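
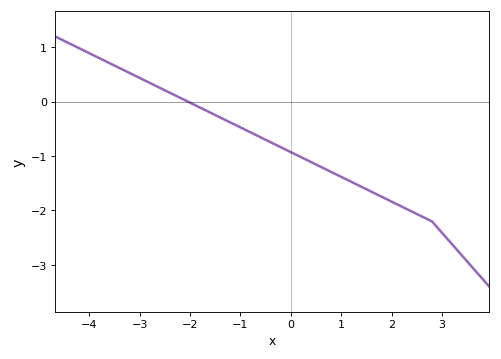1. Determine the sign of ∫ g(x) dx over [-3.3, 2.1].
negative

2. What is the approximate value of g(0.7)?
-1.2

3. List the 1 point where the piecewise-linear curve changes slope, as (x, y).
(2.8, -2.2)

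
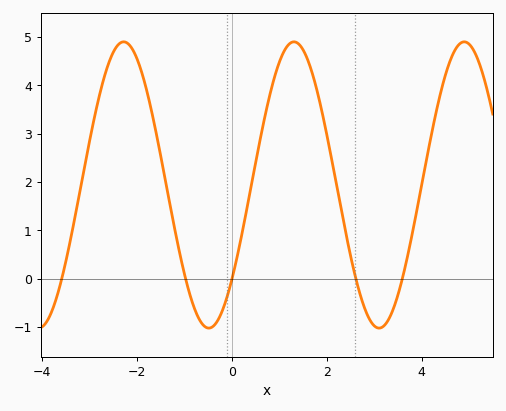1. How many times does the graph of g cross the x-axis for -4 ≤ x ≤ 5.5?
5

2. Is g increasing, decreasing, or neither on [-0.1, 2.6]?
neither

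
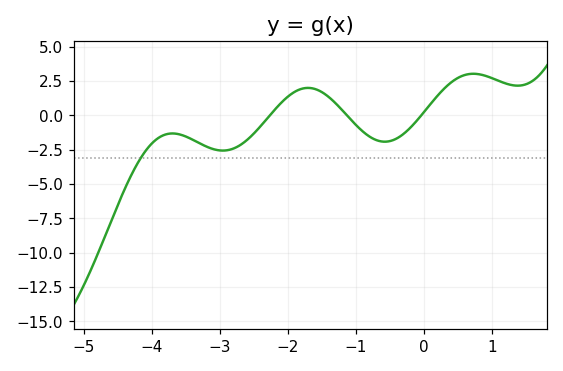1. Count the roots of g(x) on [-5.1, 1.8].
3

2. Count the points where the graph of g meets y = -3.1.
1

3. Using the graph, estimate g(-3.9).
-1.65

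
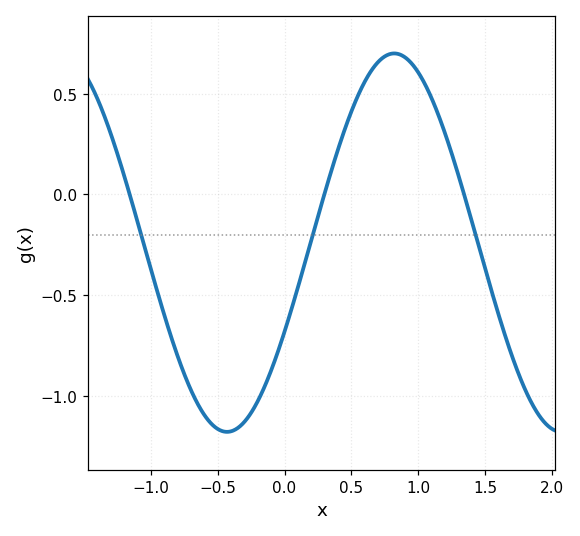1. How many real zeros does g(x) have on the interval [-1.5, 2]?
3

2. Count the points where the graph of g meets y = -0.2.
3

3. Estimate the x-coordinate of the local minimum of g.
-0.45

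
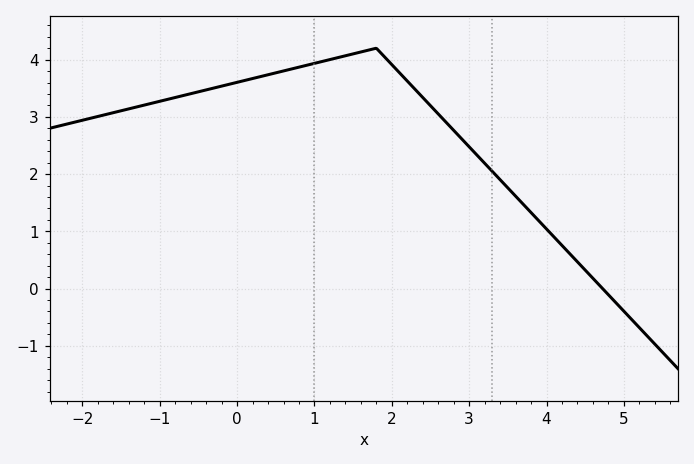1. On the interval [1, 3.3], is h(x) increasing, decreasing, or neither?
neither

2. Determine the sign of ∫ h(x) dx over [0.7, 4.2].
positive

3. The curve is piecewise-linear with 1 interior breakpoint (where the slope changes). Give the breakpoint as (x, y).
(1.8, 4.2)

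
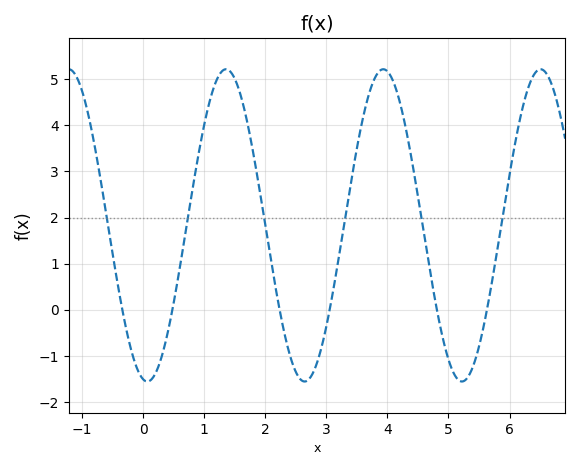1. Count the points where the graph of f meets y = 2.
6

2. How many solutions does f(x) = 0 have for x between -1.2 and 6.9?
6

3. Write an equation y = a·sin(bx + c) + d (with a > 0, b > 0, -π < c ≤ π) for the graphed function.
y = 3.39sin(2.4x - 1.7) + 1.83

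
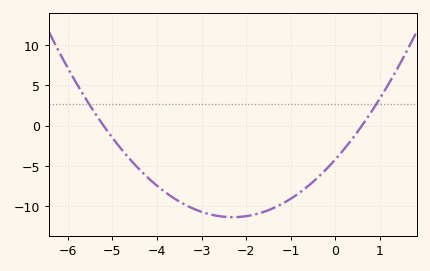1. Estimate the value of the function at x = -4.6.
-4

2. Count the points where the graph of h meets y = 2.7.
2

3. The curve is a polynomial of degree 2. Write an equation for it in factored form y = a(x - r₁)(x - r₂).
y = 1.35(x + 5.2)(x - 0.6)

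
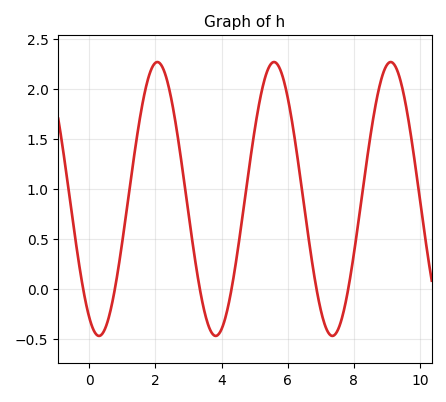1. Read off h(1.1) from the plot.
0.716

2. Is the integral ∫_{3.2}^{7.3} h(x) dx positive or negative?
positive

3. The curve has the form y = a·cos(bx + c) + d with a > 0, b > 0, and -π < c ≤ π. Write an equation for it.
y = 1.37cos(1.78x + 2.62) + 0.9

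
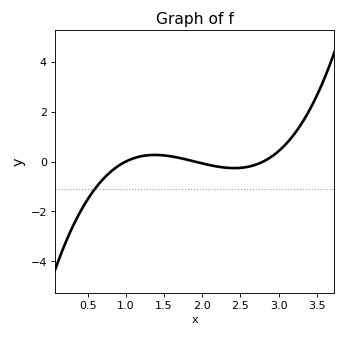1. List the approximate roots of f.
1, 1.9, 2.8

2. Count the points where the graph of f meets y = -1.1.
1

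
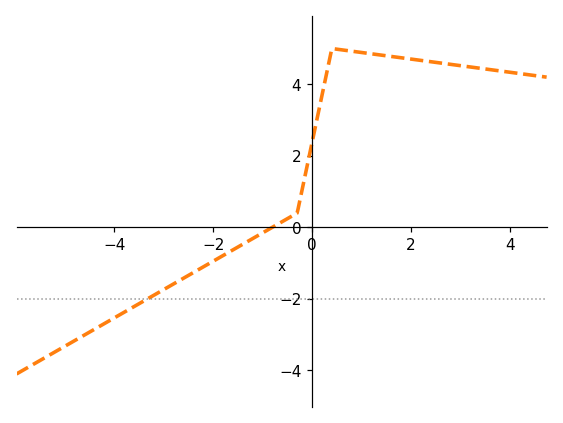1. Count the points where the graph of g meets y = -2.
1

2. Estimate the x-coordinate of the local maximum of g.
0.4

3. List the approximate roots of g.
-0.8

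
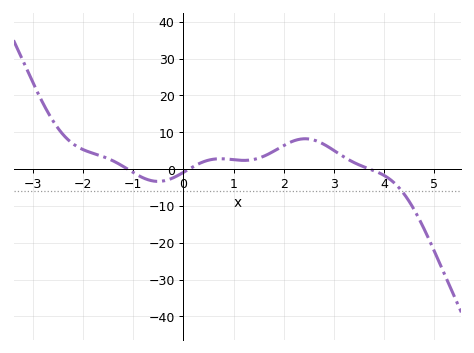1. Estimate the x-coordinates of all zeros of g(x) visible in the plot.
-1.2, 0.2, 3.8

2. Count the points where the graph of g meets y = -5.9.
1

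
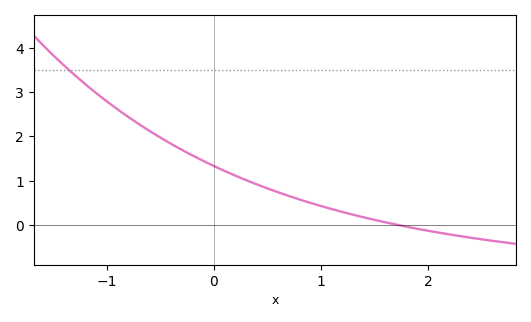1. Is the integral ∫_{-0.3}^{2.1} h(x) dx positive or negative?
positive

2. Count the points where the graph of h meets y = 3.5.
1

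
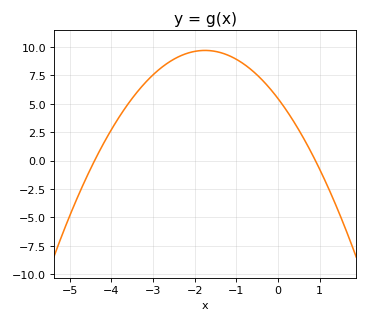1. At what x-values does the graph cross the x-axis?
-4.4, 0.9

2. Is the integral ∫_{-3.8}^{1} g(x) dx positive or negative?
positive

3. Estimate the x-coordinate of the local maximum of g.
-1.8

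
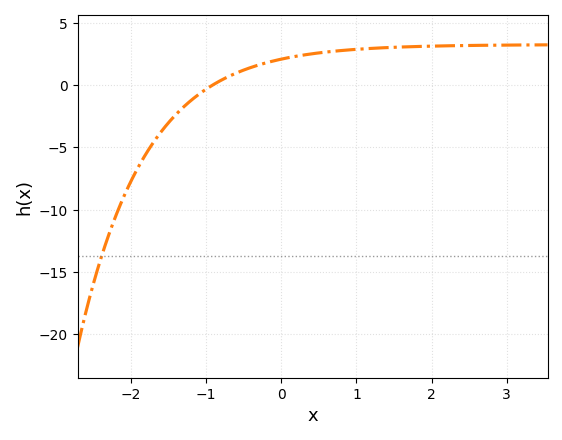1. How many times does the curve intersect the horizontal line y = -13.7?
1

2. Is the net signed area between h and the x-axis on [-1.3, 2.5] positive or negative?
positive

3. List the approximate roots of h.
-0.912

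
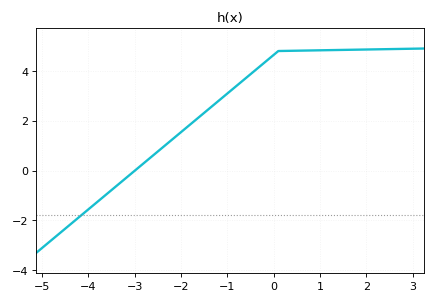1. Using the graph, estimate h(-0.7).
3.56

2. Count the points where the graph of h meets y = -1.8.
1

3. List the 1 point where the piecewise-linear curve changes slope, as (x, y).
(0.1, 4.8)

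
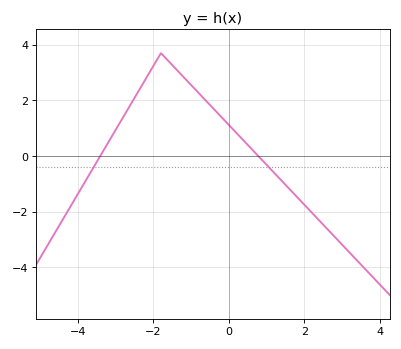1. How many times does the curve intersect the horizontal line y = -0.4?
2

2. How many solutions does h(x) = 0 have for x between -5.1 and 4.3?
2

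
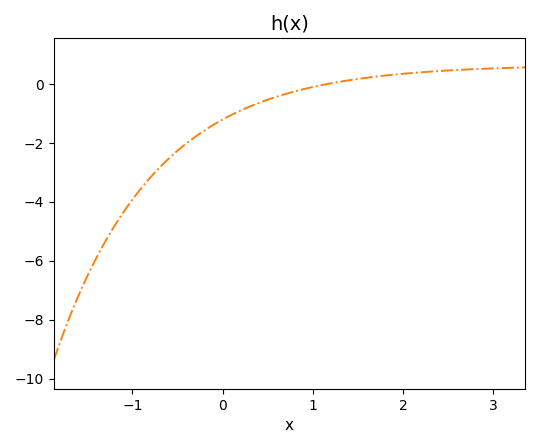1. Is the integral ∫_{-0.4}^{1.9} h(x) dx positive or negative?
negative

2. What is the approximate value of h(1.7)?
0.2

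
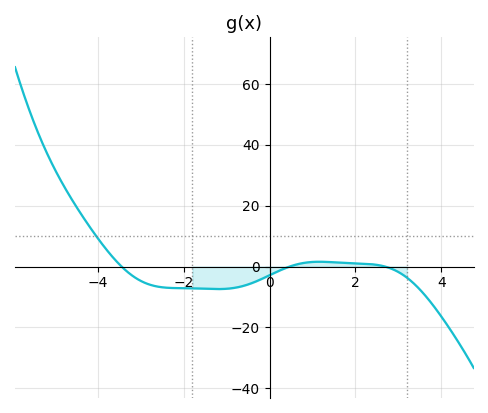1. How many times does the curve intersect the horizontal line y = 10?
1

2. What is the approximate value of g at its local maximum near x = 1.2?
1.57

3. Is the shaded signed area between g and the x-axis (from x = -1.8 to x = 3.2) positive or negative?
negative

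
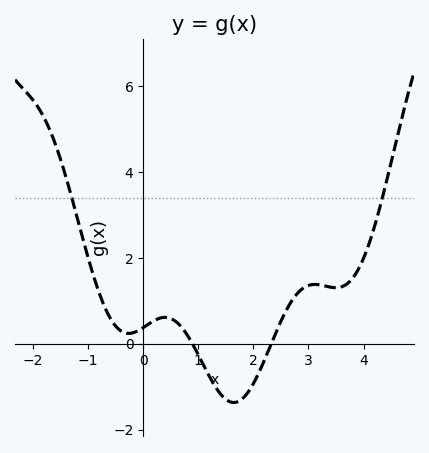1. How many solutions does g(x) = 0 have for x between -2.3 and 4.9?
2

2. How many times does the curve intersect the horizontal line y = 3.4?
2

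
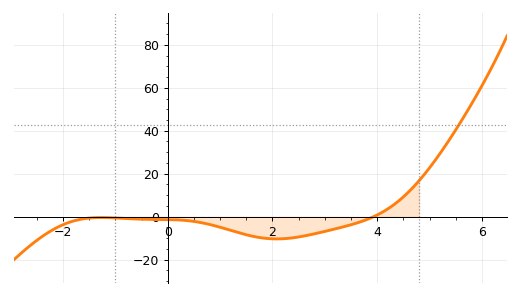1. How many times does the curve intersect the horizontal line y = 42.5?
1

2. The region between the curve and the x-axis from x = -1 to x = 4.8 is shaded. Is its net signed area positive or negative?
negative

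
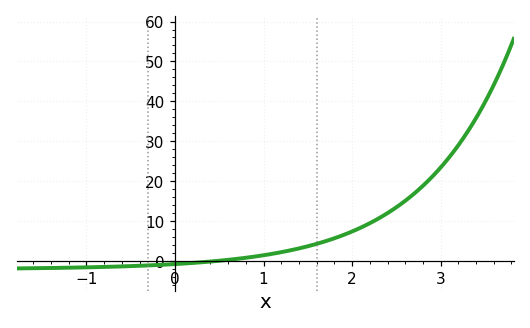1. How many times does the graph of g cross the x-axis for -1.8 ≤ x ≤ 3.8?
1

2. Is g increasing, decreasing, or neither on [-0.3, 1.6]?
increasing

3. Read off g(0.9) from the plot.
1.03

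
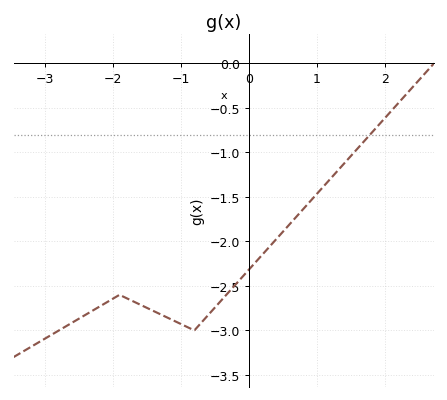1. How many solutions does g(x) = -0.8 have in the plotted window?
1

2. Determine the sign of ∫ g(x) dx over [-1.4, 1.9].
negative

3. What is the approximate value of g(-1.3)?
-2.82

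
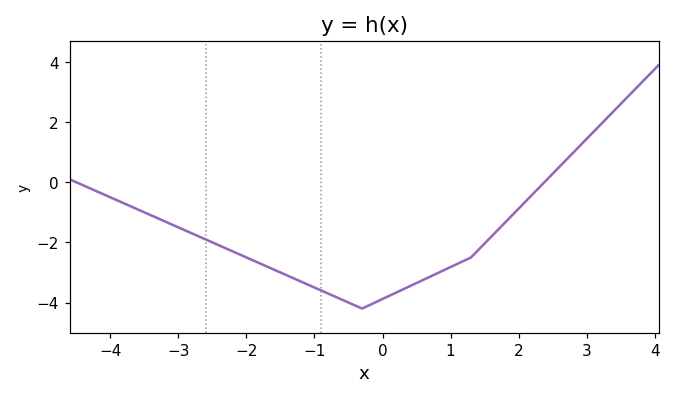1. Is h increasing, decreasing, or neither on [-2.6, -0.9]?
decreasing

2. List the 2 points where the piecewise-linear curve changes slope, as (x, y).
(-0.3, -4.2); (1.3, -2.5)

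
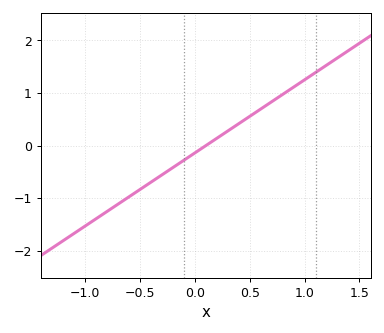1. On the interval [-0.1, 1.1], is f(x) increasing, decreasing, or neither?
increasing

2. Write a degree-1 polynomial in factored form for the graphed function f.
y = 1.39(x - 0.1)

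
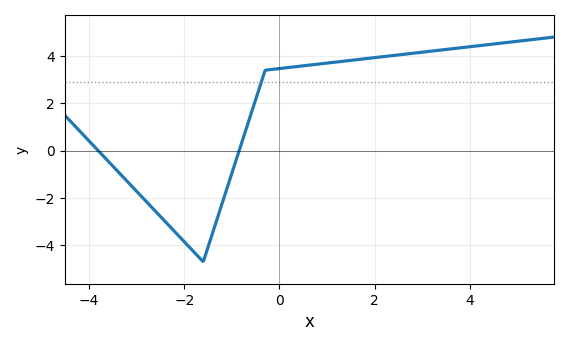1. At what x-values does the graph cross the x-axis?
-3.81, -0.846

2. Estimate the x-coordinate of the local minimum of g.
-1.6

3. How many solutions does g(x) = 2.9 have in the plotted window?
1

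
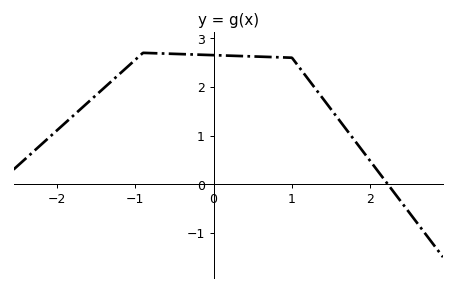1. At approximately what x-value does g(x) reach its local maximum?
-0.9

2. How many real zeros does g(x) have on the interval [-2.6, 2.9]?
1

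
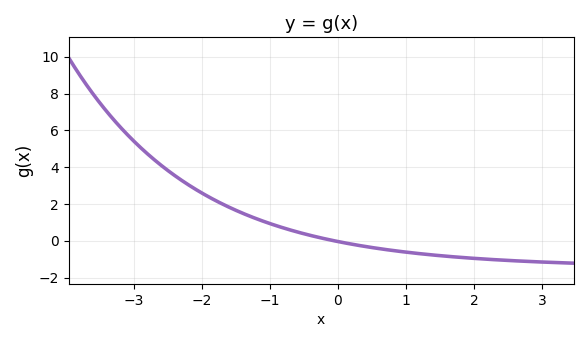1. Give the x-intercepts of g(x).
-0.053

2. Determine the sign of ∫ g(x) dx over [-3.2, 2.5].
positive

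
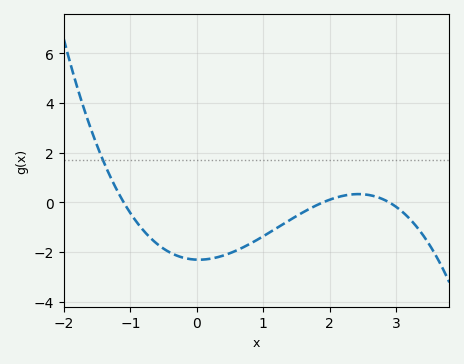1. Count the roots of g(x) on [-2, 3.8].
3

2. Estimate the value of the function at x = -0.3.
-2.2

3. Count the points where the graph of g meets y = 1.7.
1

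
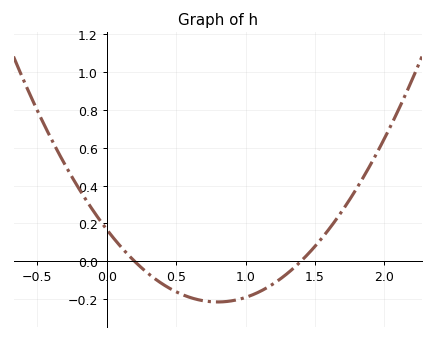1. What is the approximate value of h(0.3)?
-0.066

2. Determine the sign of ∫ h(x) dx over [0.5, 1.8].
negative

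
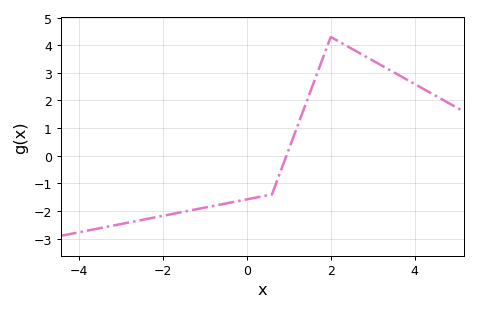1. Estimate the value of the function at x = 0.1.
-1.5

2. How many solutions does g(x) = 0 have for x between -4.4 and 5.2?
1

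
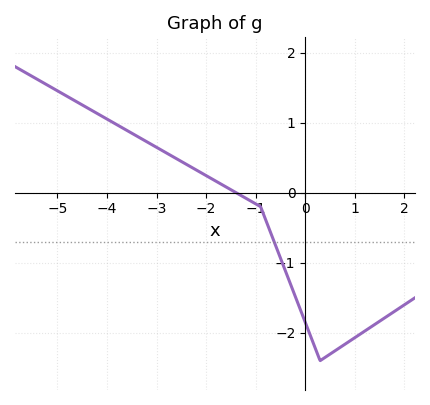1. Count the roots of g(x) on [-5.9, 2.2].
1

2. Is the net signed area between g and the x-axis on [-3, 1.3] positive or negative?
negative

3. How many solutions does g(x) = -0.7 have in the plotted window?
1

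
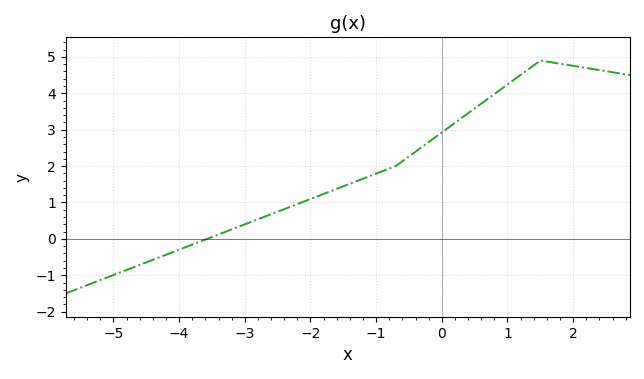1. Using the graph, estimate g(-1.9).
1.2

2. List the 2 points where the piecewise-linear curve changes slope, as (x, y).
(-0.7, 2); (1.5, 4.9)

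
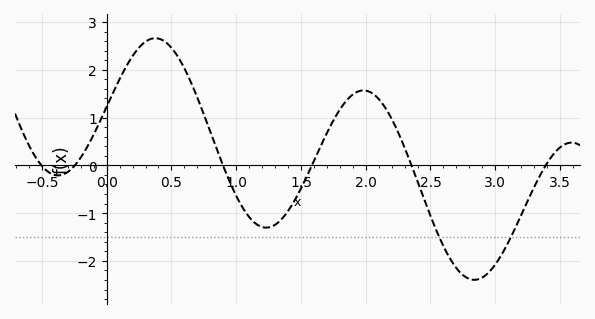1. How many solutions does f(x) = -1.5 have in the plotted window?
2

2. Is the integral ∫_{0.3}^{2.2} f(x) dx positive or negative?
positive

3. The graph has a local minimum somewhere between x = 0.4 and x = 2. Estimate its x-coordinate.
1.23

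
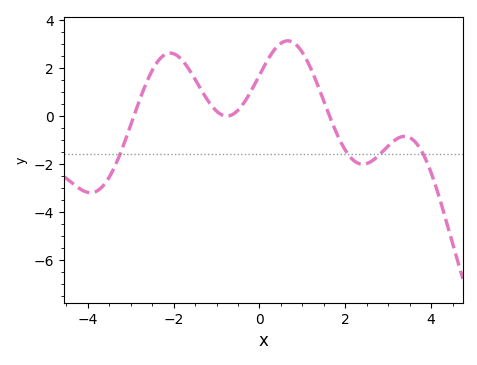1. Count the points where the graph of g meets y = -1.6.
4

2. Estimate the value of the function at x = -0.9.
0.067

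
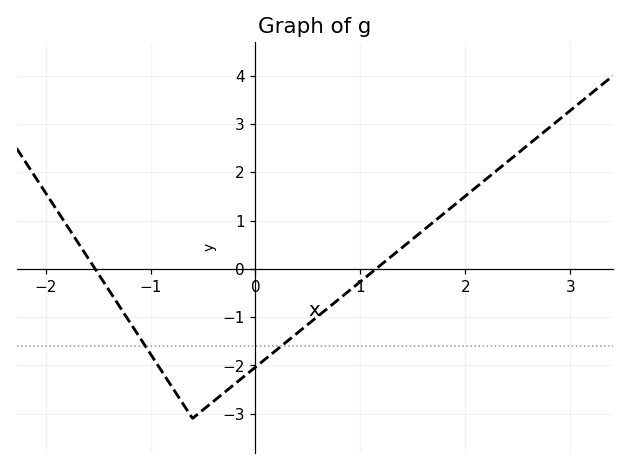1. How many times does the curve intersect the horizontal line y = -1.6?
2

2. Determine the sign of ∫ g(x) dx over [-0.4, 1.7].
negative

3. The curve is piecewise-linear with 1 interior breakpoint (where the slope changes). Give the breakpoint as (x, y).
(-0.6, -3.1)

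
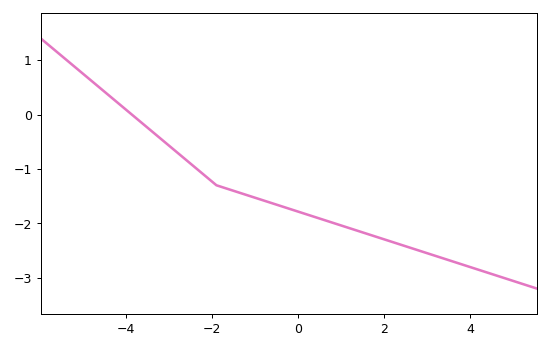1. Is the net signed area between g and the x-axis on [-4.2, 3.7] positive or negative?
negative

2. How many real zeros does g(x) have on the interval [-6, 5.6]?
1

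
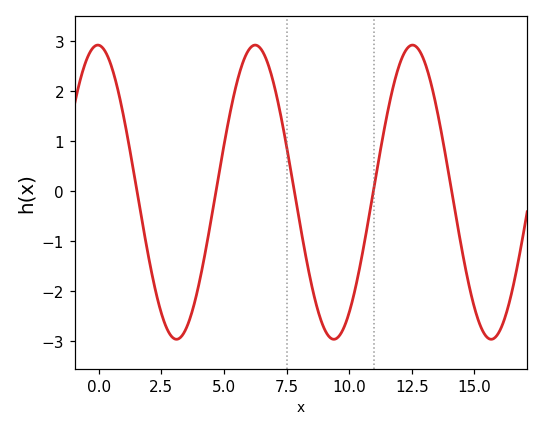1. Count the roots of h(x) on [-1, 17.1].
5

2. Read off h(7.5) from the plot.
0.89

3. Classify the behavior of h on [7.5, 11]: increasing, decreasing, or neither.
neither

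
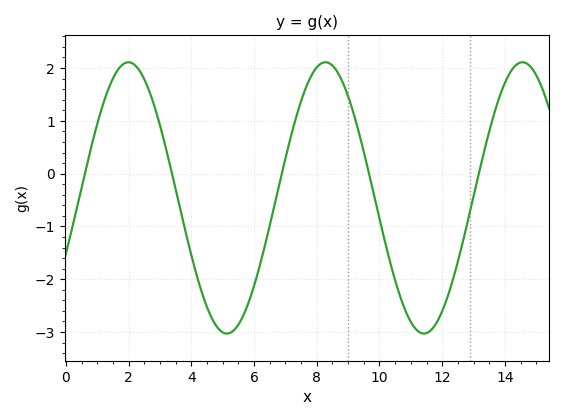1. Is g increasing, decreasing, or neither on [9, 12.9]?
neither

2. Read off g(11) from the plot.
-2.8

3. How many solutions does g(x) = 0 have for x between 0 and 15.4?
5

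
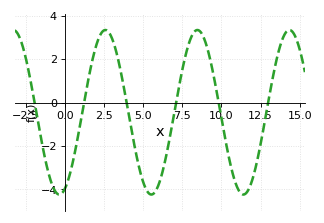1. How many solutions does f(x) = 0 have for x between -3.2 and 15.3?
6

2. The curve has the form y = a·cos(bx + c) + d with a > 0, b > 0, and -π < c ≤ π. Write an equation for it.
y = 3.79cos(1.1x - 2.8) - 0.45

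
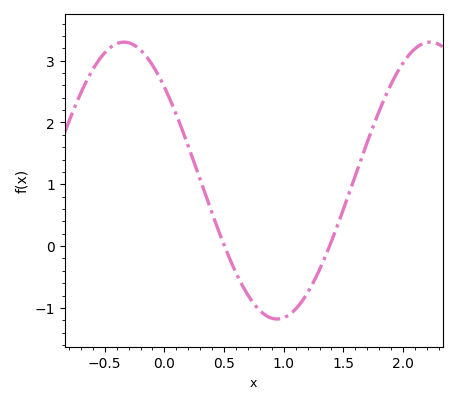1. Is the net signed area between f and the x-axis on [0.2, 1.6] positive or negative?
negative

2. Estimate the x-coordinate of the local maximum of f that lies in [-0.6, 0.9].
-0.339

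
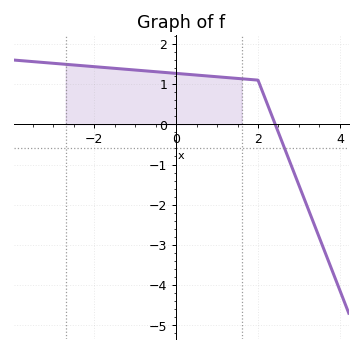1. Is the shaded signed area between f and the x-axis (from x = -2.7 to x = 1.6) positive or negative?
positive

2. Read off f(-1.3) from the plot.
1.38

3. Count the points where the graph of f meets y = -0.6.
1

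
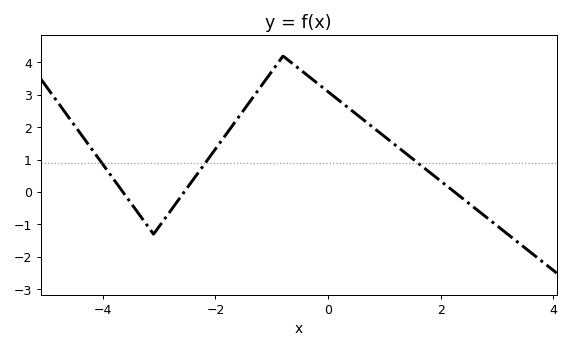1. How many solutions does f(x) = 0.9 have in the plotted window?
3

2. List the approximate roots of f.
-3.64, -2.56, 2.25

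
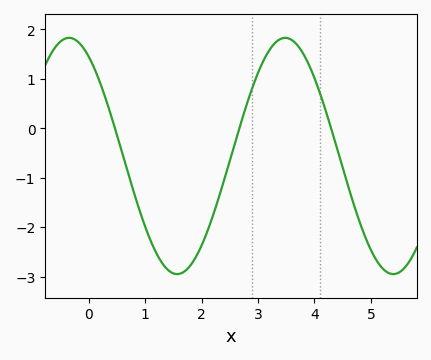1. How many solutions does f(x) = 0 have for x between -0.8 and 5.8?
3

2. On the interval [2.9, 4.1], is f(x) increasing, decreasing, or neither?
neither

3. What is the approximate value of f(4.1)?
0.706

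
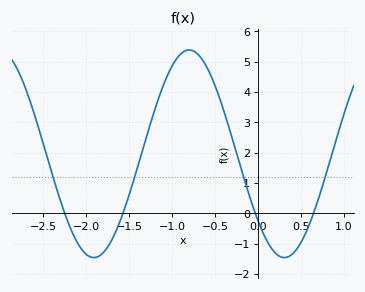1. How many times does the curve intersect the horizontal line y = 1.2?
4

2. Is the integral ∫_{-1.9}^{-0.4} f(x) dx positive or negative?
positive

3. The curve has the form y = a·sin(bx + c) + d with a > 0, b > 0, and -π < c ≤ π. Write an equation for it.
y = 3.42sin(2.83x - 2.44) + 1.96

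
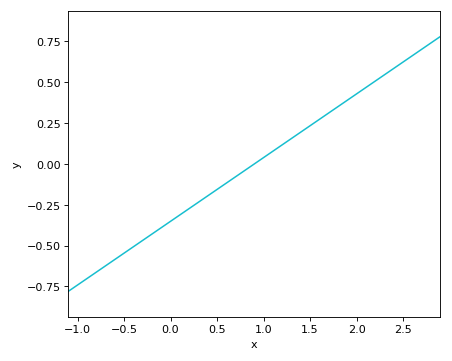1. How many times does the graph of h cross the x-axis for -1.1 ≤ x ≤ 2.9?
1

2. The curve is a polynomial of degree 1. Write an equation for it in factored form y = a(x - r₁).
y = 0.39(x - 0.9)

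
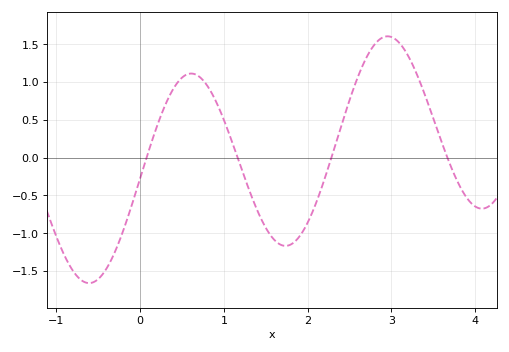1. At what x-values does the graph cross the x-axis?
0.1, 1.2, 2.3, 3.7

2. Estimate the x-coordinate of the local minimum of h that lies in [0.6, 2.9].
1.7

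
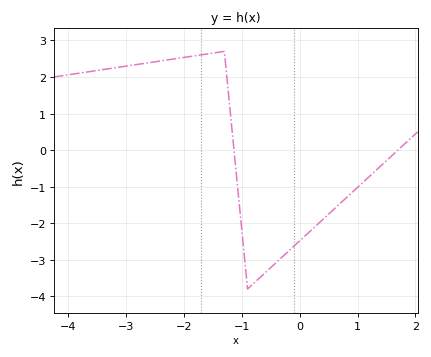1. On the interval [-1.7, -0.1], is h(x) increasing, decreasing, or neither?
neither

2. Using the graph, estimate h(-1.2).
1.07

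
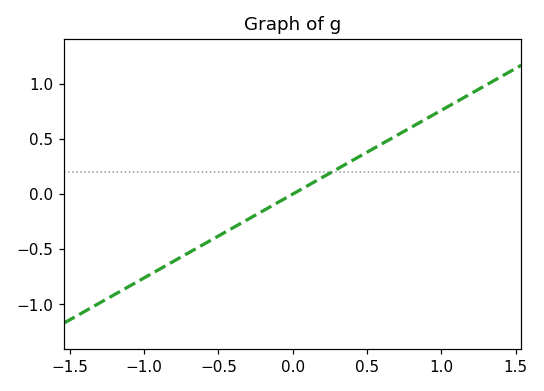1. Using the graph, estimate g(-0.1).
-0.1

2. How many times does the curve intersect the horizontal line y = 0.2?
1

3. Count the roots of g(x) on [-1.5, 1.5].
1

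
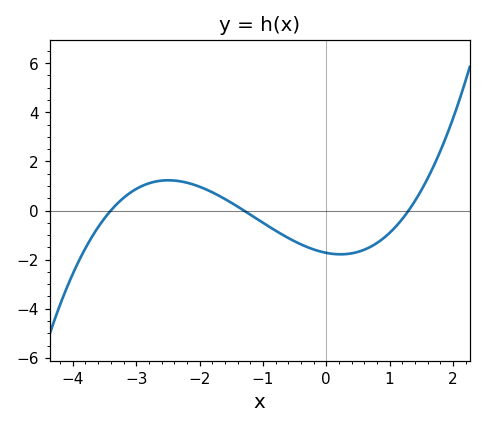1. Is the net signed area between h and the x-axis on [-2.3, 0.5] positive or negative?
negative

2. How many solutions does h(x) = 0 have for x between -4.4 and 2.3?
3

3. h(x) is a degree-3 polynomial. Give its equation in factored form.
y = 0.3(x + 3.4)(x + 1.3)(x - 1.3)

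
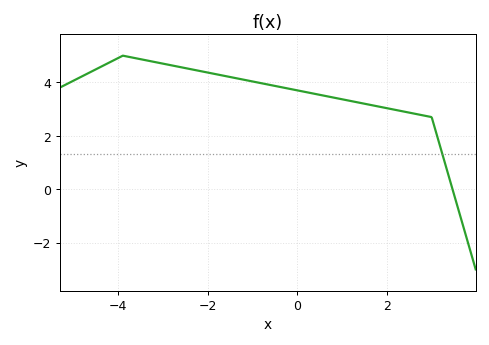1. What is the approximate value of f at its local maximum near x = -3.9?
5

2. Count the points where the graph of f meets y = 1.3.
1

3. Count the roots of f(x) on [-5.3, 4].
1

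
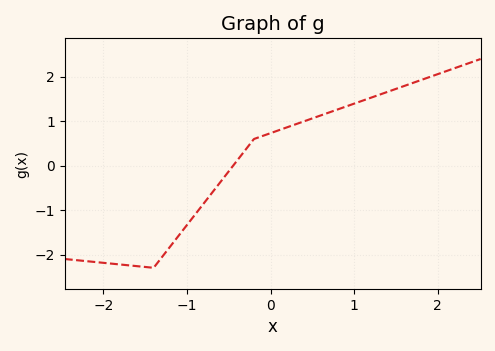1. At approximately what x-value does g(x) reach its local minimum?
-1.4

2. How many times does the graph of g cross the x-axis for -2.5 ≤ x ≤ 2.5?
1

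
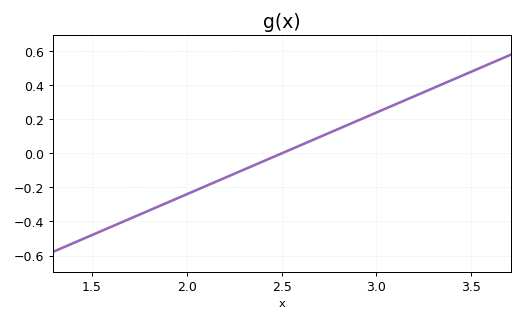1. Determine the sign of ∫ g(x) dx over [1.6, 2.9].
negative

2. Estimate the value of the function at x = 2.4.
-0.048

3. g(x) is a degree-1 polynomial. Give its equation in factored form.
y = 0.48(x - 2.5)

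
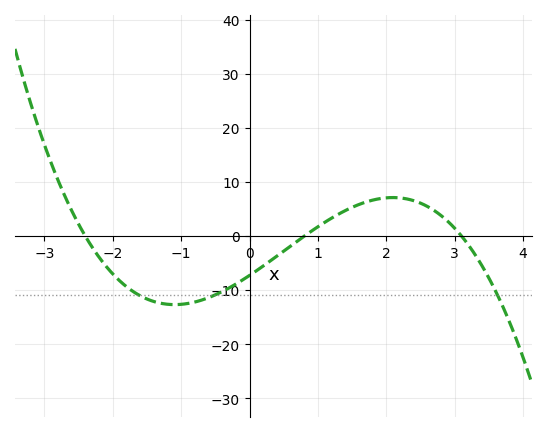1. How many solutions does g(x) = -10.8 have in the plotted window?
3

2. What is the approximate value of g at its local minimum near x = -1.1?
-13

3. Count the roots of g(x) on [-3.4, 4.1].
3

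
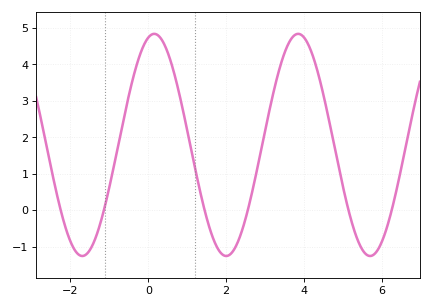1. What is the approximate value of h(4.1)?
4.57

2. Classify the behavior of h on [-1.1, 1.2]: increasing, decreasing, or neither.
neither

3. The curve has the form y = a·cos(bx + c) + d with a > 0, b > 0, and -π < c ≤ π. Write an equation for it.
y = 3.05cos(1.7x - 0.262) + 1.79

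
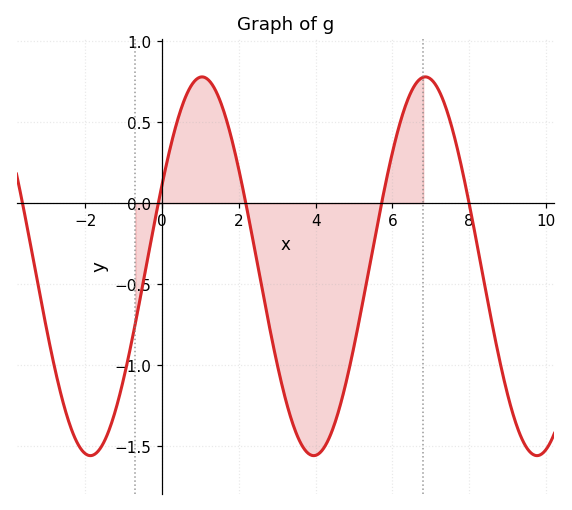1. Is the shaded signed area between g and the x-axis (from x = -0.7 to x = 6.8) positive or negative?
negative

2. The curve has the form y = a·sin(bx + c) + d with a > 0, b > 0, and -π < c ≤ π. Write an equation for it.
y = 1.17sin(1.1x + 0.45) - 0.39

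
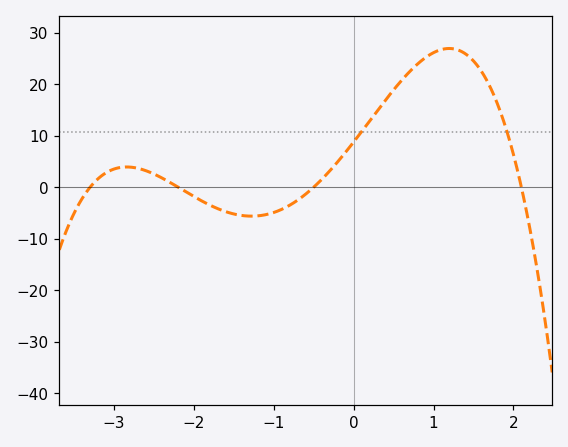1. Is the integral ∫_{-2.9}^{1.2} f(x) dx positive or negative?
positive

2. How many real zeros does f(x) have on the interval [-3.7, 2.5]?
4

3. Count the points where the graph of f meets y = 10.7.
2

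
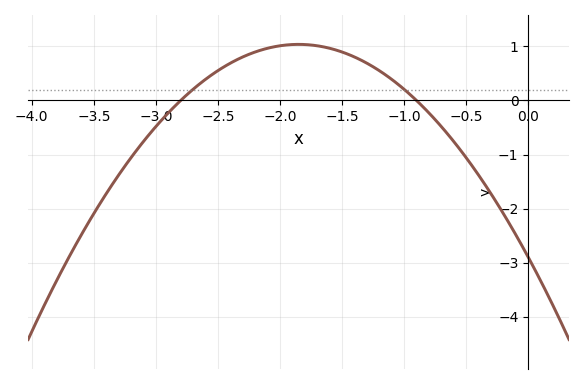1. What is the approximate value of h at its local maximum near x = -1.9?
1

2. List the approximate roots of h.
-2.8, -0.9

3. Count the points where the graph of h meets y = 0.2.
2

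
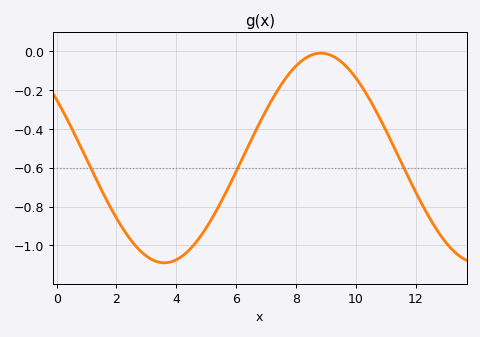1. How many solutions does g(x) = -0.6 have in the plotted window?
3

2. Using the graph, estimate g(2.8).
-1.02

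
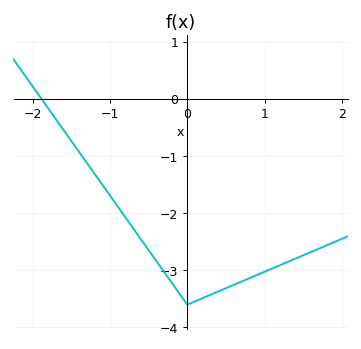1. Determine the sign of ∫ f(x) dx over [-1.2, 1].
negative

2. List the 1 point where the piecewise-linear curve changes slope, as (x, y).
(0, -3.6)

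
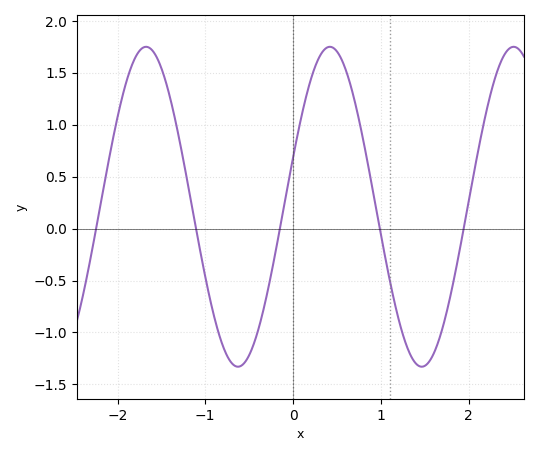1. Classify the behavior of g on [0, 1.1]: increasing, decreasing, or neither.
neither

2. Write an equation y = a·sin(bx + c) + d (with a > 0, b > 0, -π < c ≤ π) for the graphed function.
y = 1.54sin(3x + 0.31) + 0.21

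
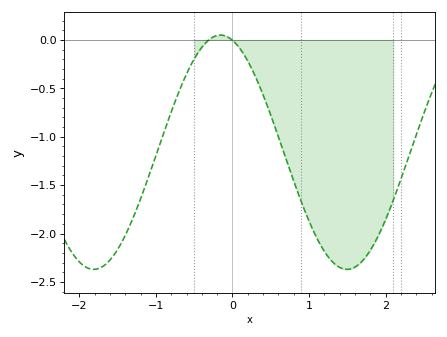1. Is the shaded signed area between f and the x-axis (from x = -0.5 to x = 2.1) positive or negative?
negative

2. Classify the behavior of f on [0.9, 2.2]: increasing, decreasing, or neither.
neither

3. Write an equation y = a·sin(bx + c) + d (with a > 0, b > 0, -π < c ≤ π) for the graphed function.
y = 1.21sin(1.9x + 1.87) - 1.16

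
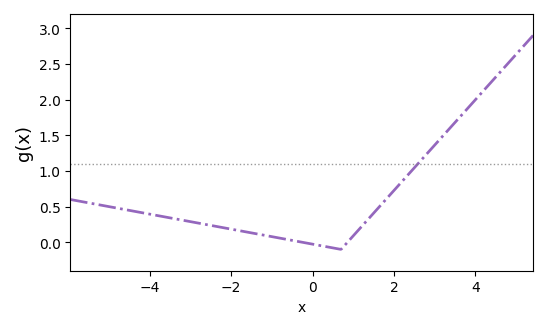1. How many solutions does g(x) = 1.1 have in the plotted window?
1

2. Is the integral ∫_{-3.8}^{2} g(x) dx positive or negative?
positive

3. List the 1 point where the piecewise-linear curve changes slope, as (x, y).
(0.7, -0.1)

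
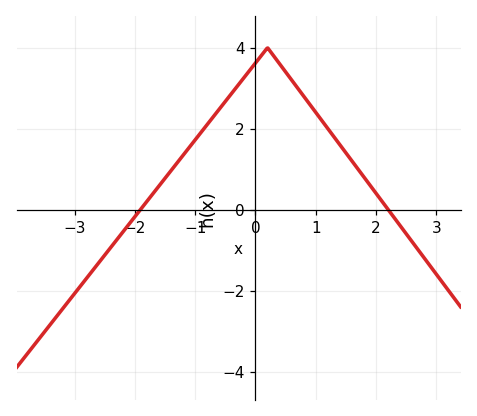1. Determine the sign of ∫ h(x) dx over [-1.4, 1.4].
positive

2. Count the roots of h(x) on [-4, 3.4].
2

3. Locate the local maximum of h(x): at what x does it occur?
0.2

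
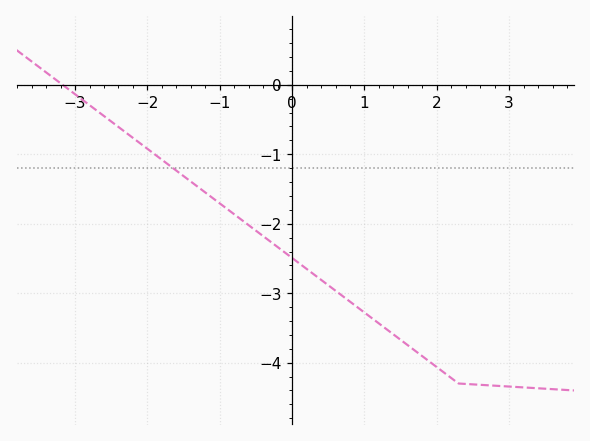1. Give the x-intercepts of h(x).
-3.17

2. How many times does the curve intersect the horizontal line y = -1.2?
1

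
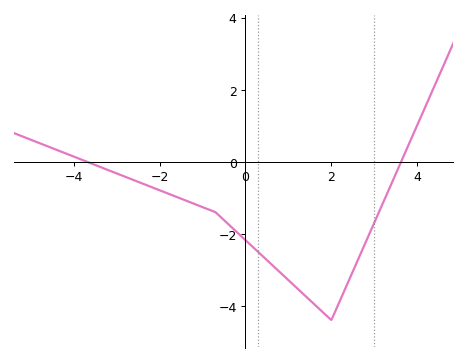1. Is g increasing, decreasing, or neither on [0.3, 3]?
neither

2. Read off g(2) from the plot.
-4.4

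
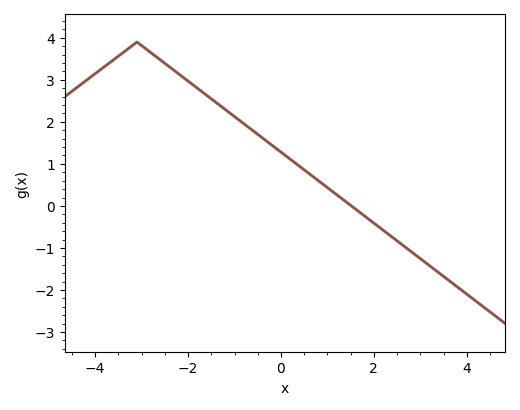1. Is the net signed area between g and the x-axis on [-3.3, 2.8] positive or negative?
positive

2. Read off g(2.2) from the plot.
-0.578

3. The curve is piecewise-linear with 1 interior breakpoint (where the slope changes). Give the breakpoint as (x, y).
(-3.1, 3.9)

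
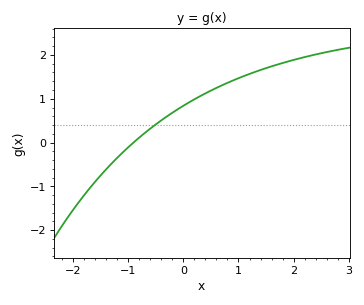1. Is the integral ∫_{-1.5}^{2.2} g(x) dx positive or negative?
positive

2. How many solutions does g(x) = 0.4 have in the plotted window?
1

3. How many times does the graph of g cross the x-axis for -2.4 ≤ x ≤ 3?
1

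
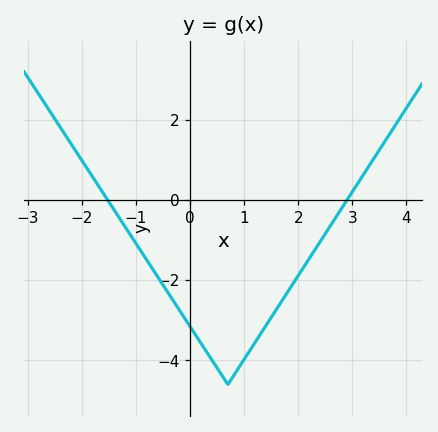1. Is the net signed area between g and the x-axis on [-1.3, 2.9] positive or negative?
negative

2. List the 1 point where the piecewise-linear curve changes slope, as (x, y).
(0.7, -4.6)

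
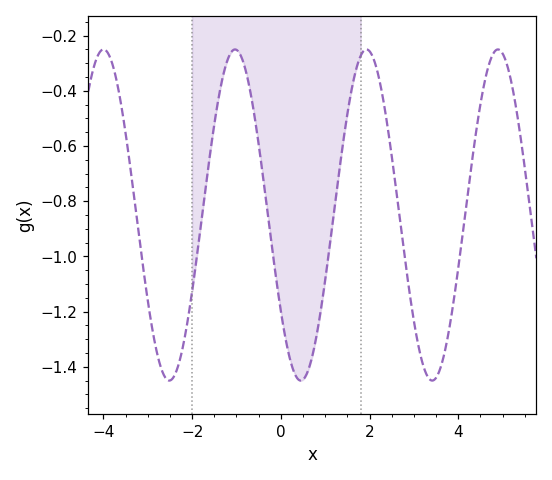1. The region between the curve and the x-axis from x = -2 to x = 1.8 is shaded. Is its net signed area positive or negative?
negative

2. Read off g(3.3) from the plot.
-1.44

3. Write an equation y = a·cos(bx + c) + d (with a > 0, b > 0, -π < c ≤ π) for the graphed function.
y = 0.6cos(2.1x + 2.2) - 0.85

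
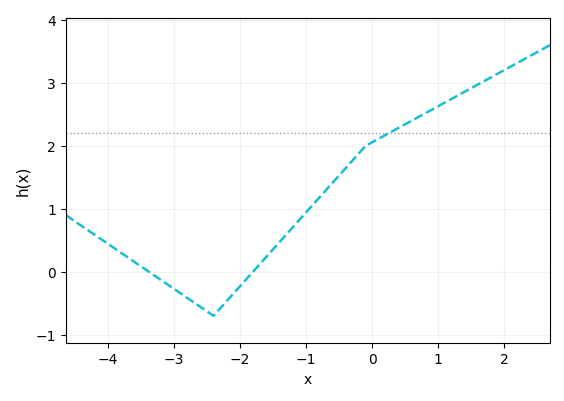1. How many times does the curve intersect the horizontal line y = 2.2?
1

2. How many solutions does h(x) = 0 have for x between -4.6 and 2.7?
2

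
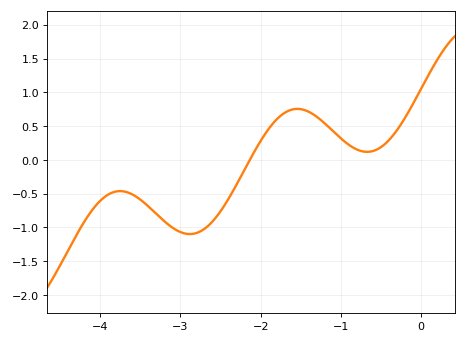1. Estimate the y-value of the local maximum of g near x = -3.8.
-0.45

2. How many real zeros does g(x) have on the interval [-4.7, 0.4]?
1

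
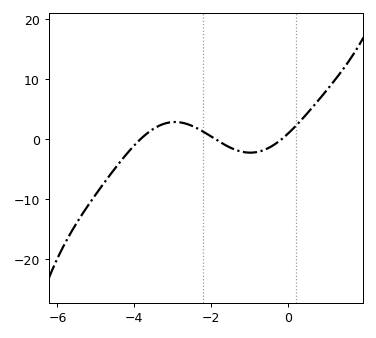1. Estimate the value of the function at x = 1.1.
9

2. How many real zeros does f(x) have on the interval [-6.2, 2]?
3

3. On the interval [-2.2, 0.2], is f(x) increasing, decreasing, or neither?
neither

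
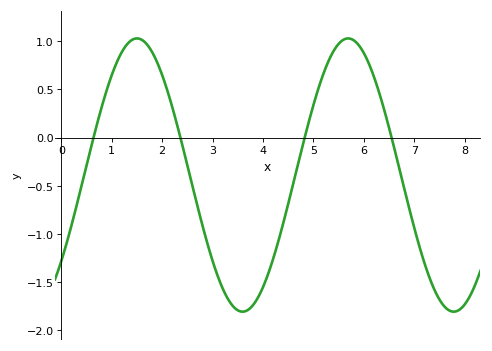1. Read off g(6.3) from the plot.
0.45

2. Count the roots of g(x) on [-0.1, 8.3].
4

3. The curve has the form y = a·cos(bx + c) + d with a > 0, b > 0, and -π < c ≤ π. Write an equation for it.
y = 1.42cos(1.5x - 2.2) - 0.39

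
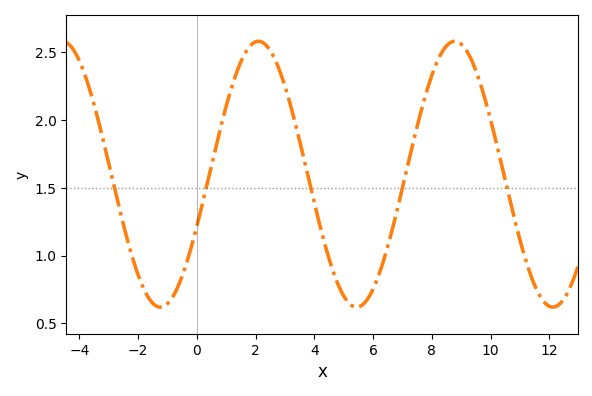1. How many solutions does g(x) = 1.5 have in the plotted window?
5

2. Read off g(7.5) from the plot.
1.95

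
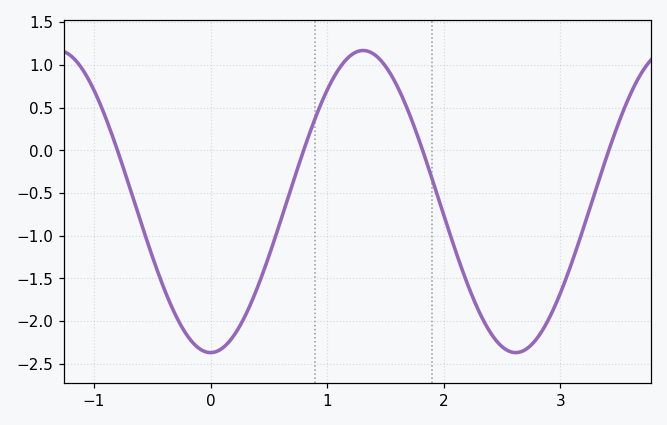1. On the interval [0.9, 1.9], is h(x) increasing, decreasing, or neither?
neither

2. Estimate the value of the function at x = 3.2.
-0.906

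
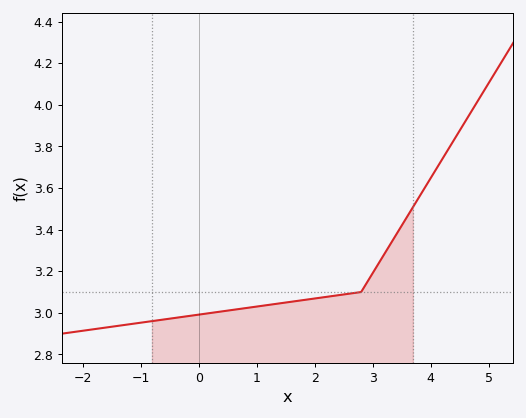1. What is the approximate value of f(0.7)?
3.02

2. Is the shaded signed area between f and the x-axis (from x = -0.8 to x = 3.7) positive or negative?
positive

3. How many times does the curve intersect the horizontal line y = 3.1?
1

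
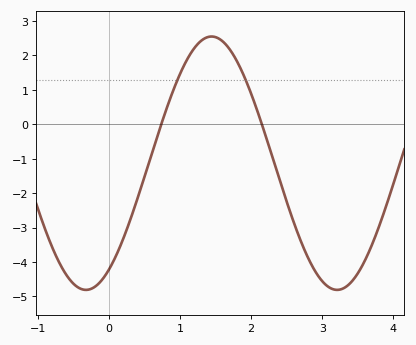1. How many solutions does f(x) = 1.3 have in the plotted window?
2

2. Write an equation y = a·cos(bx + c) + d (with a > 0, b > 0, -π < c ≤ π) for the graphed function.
y = 3.68cos(1.78x - 2.57) - 1.13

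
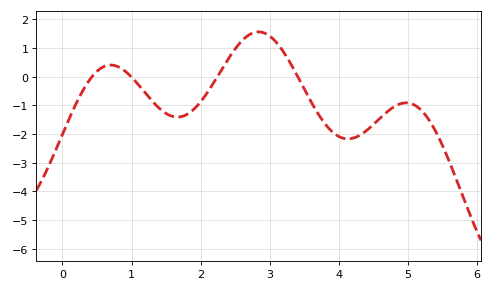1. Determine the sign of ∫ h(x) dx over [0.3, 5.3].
negative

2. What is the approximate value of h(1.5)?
-1.3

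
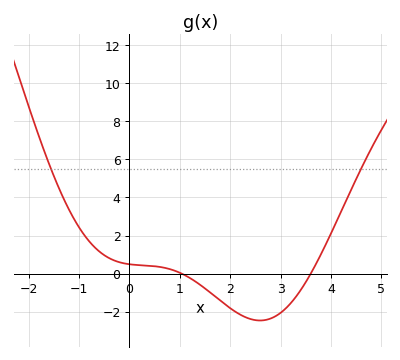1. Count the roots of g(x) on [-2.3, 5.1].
2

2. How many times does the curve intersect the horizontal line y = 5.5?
2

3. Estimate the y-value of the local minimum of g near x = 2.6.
-2.4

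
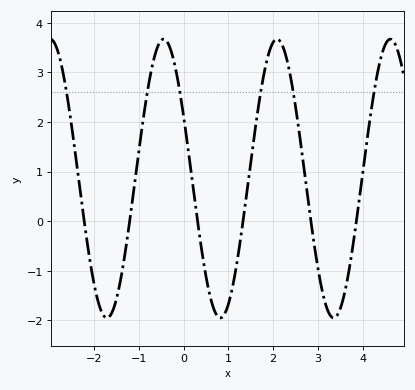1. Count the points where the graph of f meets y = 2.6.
6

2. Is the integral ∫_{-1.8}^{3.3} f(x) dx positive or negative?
positive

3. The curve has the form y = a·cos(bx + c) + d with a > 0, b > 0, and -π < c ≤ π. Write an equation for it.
y = 2.81cos(2.48x + 1.11) + 0.86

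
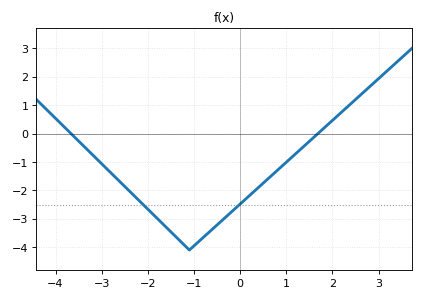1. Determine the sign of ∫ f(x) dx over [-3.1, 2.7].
negative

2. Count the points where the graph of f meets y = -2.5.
2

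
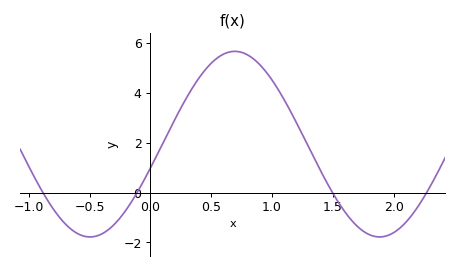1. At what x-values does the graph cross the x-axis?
-0.9, -0.1, 1.5, 2.25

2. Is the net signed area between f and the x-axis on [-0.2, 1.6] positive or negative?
positive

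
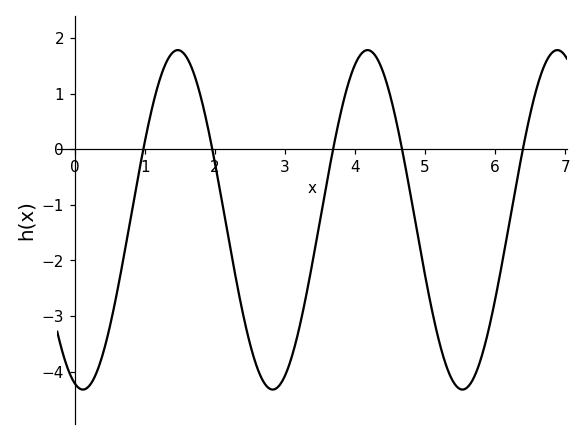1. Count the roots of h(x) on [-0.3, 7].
5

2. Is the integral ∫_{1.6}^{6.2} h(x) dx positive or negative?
negative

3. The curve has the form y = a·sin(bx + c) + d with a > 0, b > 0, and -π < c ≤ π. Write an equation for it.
y = 3.05sin(2.3x - 1.8) - 1.27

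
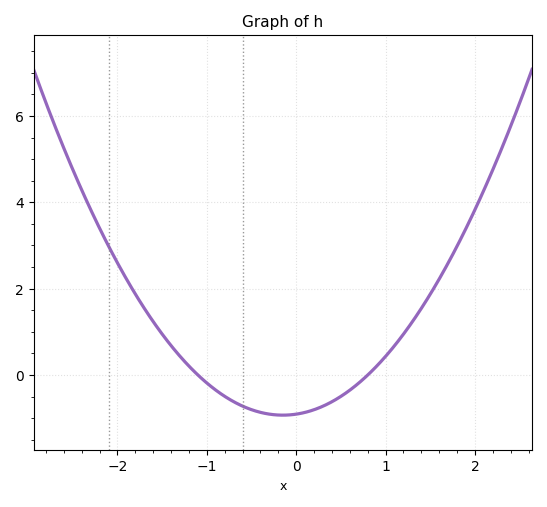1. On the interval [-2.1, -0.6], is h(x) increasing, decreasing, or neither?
decreasing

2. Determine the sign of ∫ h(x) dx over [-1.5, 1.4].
negative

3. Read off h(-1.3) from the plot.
0.433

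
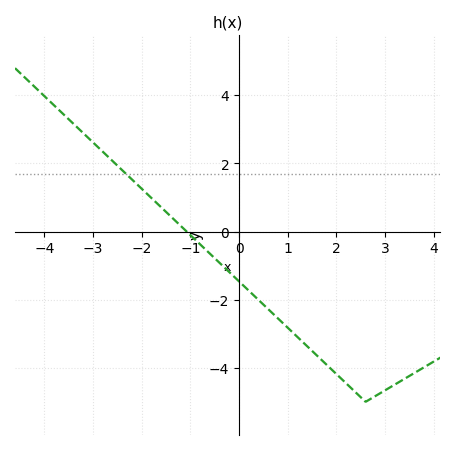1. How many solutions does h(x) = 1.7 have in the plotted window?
1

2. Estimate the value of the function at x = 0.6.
-2.28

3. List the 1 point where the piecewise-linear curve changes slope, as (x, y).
(2.6, -5)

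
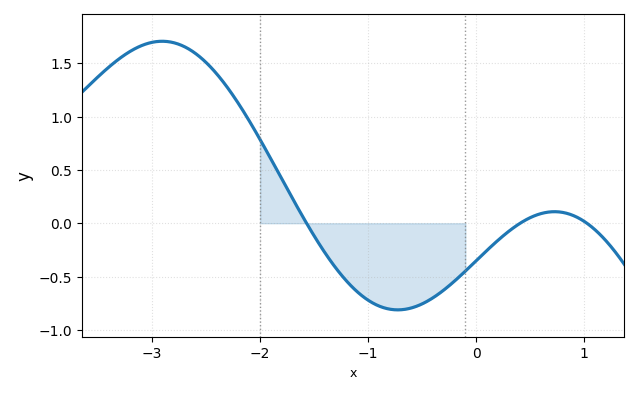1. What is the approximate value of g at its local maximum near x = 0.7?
0.108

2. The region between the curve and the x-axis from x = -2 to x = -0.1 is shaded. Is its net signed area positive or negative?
negative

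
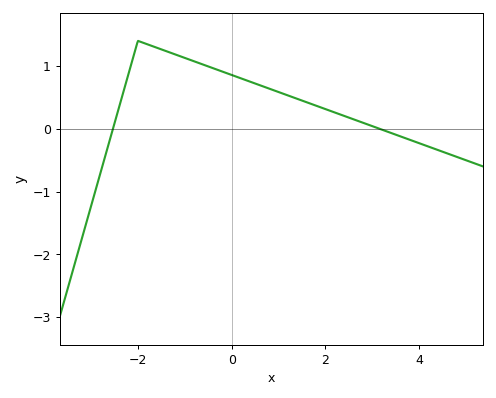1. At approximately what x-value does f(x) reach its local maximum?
-2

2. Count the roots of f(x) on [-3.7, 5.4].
2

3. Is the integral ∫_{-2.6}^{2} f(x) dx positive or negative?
positive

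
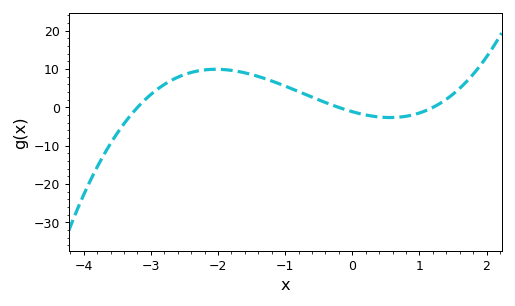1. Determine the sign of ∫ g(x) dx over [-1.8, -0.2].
positive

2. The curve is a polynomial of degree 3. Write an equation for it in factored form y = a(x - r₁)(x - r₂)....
y = 1.44(x + 3.2)(x + 0.2)(x - 1.2)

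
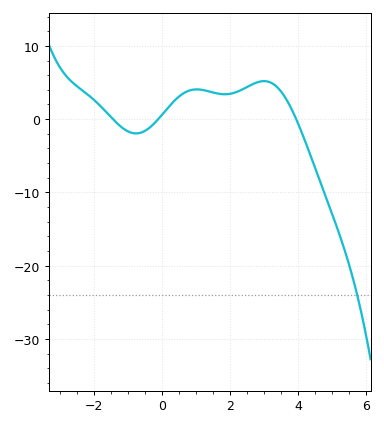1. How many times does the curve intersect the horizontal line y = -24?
1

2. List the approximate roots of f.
-1.44, -0.108, 3.94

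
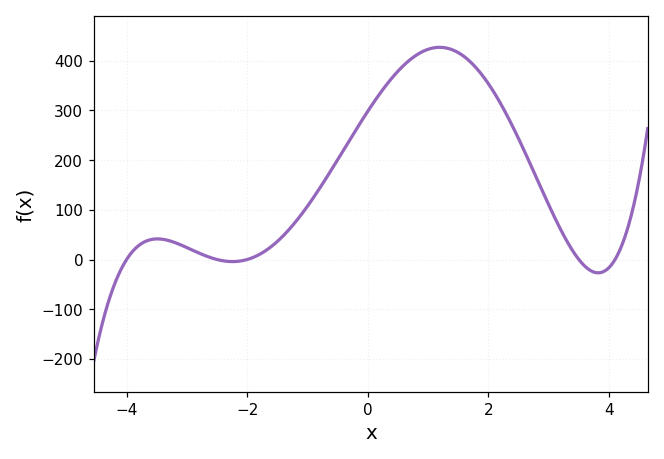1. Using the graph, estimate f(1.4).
420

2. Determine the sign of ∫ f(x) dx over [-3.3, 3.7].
positive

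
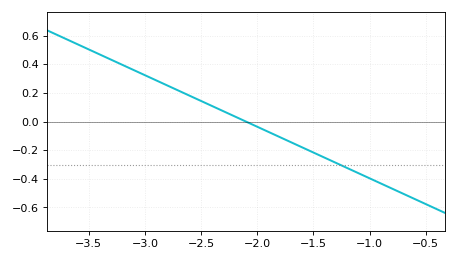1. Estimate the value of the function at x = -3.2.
0.4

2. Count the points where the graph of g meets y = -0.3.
1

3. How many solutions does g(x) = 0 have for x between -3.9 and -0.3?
1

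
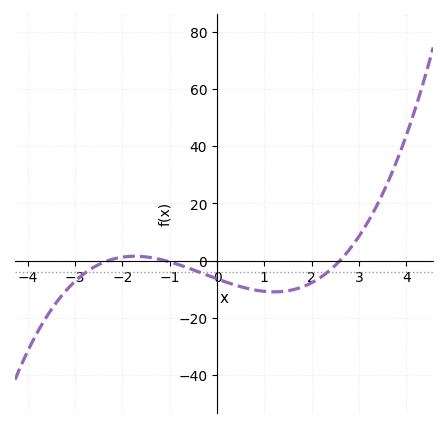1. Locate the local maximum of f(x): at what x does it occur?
-1.8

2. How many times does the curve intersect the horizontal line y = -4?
3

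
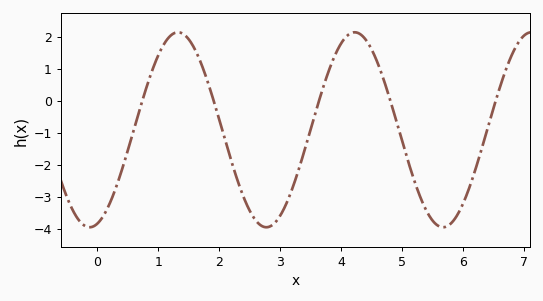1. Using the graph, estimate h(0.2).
-3.23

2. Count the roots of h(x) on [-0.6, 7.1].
5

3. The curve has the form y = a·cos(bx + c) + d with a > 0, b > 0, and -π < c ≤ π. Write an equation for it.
y = 3.05cos(2.17x - 2.87) - 0.91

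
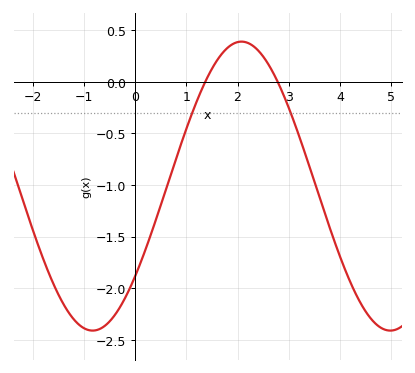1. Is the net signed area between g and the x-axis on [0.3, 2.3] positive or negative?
negative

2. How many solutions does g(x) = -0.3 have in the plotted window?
2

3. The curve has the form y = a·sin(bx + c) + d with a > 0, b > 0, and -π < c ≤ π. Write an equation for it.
y = 1.4sin(1.08x - 0.672) - 1.01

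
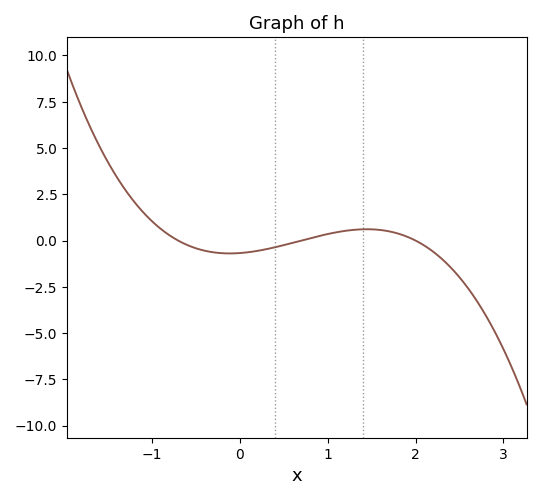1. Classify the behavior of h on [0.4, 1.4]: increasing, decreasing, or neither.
increasing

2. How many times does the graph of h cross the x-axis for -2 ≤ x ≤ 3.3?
3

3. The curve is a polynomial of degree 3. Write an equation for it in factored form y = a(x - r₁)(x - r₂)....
y = -0.69(x + 0.7)(x - 0.7)(x - 2)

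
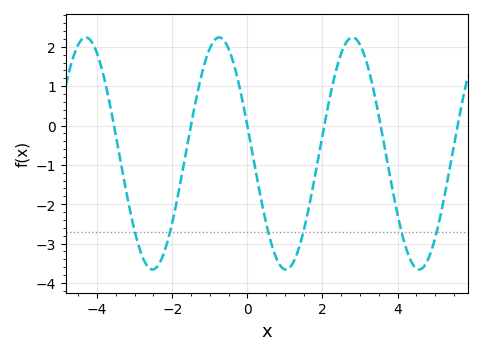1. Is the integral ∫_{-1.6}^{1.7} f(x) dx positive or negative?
negative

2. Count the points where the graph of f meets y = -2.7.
6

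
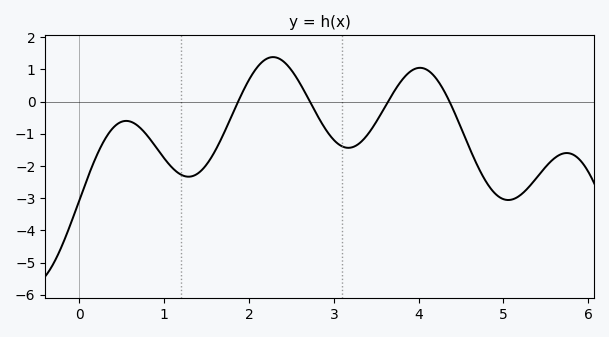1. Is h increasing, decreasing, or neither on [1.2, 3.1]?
neither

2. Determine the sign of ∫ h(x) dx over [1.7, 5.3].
negative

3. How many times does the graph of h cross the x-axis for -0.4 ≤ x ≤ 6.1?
4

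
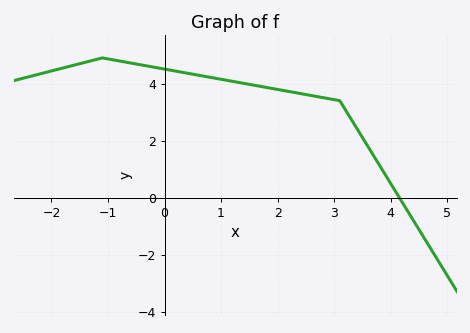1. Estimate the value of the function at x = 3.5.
2.11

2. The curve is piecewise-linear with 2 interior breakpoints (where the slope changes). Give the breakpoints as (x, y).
(-1.1, 4.9); (3.1, 3.4)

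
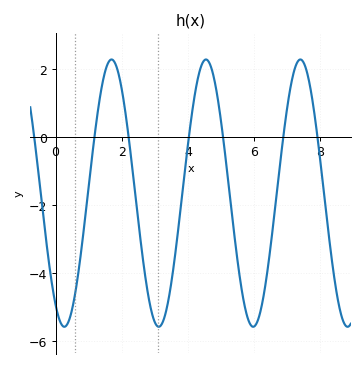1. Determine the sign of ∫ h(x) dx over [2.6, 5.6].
negative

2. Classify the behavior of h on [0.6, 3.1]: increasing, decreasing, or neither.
neither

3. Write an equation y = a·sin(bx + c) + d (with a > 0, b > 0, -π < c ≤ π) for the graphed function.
y = 3.93sin(2.2x - 2.15) - 1.64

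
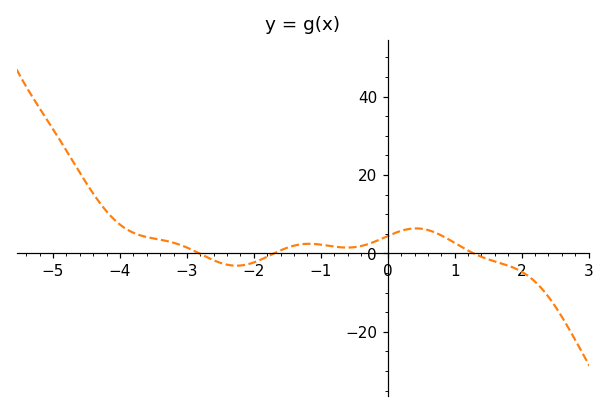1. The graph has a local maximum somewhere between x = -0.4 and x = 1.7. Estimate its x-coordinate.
0.4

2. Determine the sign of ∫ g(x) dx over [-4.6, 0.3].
positive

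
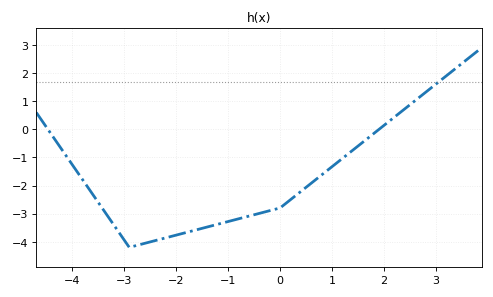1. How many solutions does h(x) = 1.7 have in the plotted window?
1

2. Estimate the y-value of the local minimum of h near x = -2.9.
-4.2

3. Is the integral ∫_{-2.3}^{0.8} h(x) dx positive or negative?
negative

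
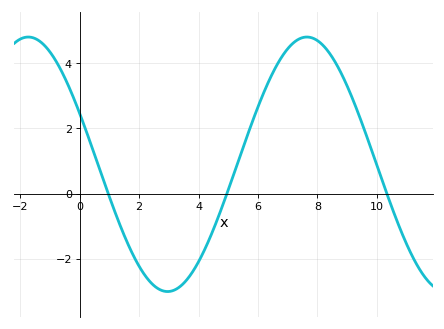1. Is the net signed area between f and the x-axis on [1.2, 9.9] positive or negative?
positive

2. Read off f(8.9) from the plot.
3.6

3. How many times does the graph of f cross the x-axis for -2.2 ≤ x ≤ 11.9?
3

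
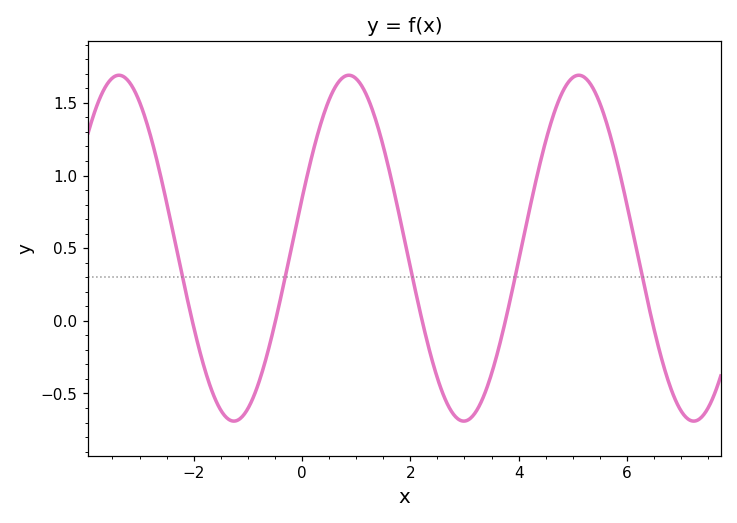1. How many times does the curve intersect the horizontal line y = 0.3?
5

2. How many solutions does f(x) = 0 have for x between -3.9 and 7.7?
5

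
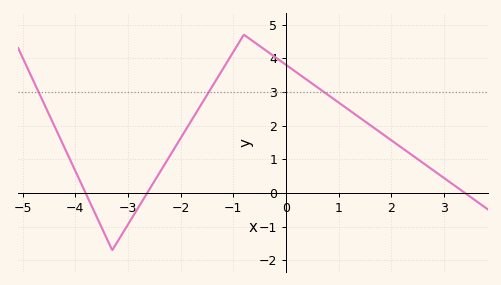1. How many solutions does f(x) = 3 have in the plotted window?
3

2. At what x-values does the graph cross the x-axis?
-3.8, -2.6, 3.4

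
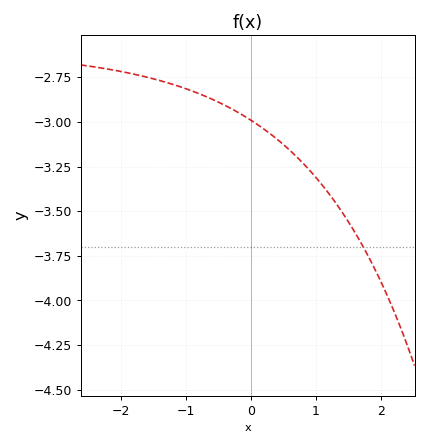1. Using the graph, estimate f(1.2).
-3.4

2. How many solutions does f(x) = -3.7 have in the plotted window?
1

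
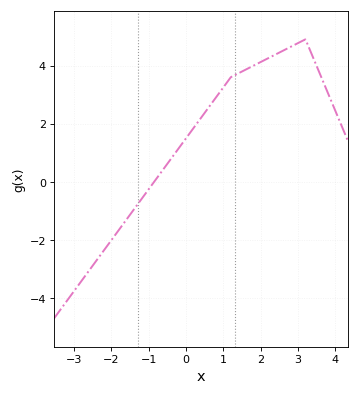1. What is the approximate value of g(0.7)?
2.8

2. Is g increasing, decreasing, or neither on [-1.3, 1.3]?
increasing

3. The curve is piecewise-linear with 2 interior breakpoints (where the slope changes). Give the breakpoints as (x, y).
(1.2, 3.6); (3.2, 4.9)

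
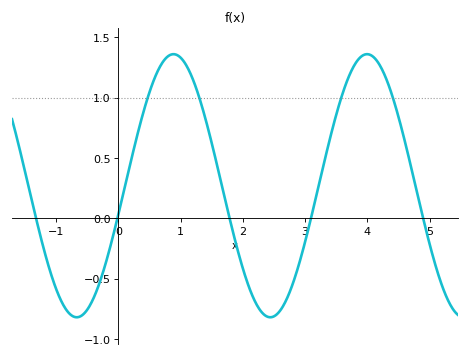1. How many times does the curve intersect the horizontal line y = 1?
4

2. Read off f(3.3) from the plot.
0.45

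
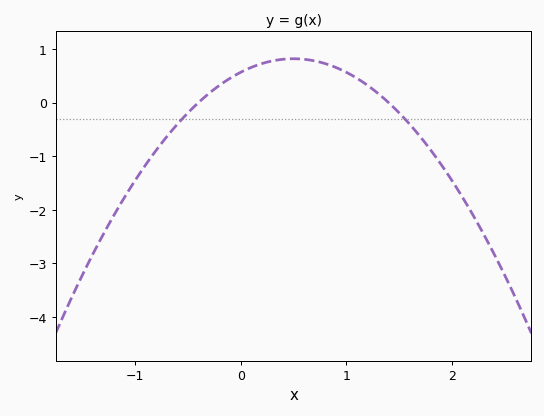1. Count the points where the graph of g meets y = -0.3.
2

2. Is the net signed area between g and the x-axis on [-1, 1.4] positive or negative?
positive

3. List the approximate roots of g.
-0.4, 1.4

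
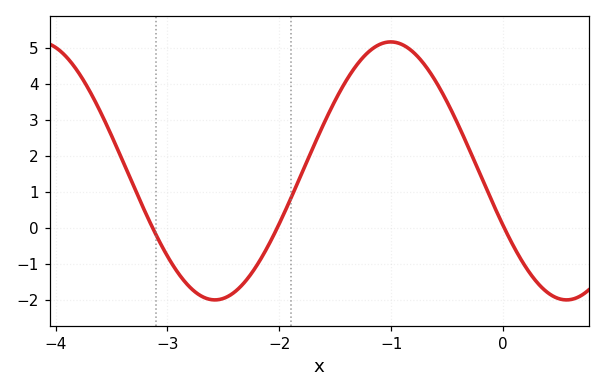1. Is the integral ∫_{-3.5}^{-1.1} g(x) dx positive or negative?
positive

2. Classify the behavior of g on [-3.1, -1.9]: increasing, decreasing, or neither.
neither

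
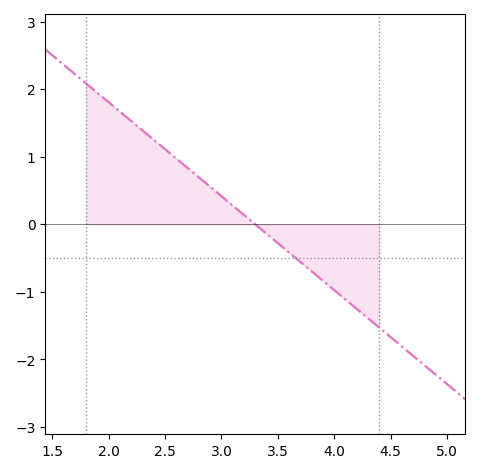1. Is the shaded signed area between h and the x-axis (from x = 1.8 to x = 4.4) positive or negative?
positive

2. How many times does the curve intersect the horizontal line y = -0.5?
1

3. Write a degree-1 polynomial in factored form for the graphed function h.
y = -1.39(x - 3.3)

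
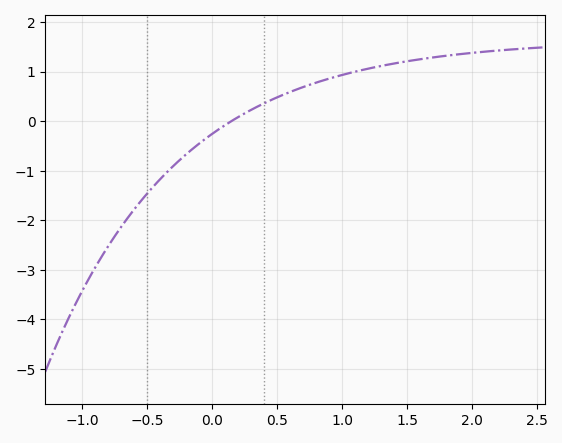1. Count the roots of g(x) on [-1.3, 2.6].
1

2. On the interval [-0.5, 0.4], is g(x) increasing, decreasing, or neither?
increasing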